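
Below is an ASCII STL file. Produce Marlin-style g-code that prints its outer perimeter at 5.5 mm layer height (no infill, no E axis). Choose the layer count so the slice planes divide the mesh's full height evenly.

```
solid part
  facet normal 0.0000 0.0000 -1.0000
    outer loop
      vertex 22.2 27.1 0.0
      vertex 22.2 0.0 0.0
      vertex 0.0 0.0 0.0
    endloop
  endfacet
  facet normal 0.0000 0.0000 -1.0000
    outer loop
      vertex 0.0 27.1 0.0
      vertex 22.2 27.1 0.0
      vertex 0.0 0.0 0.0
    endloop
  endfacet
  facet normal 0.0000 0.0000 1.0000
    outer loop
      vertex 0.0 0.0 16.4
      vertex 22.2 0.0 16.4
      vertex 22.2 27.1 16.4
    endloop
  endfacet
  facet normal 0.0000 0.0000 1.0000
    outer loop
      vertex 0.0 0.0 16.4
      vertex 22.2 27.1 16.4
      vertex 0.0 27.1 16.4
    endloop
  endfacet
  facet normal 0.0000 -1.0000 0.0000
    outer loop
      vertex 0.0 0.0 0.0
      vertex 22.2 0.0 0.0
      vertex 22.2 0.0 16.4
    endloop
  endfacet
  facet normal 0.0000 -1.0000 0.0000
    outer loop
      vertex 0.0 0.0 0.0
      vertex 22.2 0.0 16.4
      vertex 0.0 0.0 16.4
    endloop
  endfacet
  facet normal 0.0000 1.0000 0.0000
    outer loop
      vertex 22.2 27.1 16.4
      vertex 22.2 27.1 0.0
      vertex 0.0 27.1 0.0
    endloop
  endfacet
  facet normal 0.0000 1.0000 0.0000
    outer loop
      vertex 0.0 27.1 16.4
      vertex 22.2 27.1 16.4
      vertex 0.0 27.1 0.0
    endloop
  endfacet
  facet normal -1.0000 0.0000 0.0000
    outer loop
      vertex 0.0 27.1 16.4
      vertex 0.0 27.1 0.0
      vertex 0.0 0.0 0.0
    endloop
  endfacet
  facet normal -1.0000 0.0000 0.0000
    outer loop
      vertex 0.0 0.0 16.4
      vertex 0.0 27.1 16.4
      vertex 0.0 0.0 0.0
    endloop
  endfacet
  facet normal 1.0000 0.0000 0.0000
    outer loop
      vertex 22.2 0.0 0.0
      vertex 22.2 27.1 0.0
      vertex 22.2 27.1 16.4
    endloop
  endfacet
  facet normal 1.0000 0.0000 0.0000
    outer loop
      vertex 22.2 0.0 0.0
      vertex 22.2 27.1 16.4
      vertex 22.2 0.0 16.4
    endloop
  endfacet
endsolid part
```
; perimeter-only toolpath
G21 ; units = mm
G90 ; absolute positioning
G28 ; home
; layer 1
G0 Z5.5
G0 X0.0 Y0.0
G1 X22.2 Y0.0
G1 X22.2 Y27.1
G1 X0.0 Y27.1
G1 X0.0 Y0.0
; layer 2
G0 Z10.9
G0 X0.0 Y0.0
G1 X22.2 Y0.0
G1 X22.2 Y27.1
G1 X0.0 Y27.1
G1 X0.0 Y0.0
; layer 3
G0 Z16.4
G0 X0.0 Y0.0
G1 X22.2 Y0.0
G1 X22.2 Y27.1
G1 X0.0 Y27.1
G1 X0.0 Y0.0
M2 ; end

The solid is a rectangular box, roughly 22.2 × 27.1 mm footprint and 16.4 mm tall. Slicing at Δz = 5.5 mm — 3 equal slices spanning the solid's height, so layer i sits at z = i·h/3 — gives 3 non-empty perimeters. Each is a 4-segment closed polygon; G0 lifts to the layer z and rapids to the start vertex, then G1 traces the edges.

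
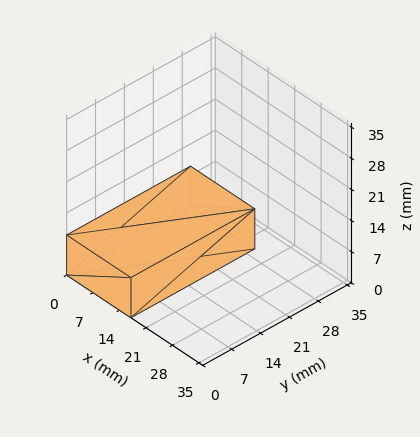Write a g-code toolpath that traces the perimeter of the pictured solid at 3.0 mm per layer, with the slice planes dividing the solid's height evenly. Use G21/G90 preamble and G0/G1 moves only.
Reading the render: the shape is a rectangular box, roughly 17 × 30 mm footprint and 9 mm tall (dimensions read to the nearest mm from the axis ticks). For the g-code, the solid's height is divided into equal slices at the stated Δz and each level perimeter traced with G1 moves after a G0 lift.

; perimeter-only toolpath
G21 ; units = mm
G90 ; absolute positioning
G28 ; home
; layer 1
G0 Z3.0
G0 X0.0 Y0.0
G1 X17.0 Y0.0
G1 X17.0 Y30.0
G1 X0.0 Y30.0
G1 X0.0 Y0.0
; layer 2
G0 Z6.0
G0 X0.0 Y0.0
G1 X17.0 Y0.0
G1 X17.0 Y30.0
G1 X0.0 Y30.0
G1 X0.0 Y0.0
; layer 3
G0 Z9.0
G0 X0.0 Y0.0
G1 X17.0 Y0.0
G1 X17.0 Y30.0
G1 X0.0 Y30.0
G1 X0.0 Y0.0
M2 ; end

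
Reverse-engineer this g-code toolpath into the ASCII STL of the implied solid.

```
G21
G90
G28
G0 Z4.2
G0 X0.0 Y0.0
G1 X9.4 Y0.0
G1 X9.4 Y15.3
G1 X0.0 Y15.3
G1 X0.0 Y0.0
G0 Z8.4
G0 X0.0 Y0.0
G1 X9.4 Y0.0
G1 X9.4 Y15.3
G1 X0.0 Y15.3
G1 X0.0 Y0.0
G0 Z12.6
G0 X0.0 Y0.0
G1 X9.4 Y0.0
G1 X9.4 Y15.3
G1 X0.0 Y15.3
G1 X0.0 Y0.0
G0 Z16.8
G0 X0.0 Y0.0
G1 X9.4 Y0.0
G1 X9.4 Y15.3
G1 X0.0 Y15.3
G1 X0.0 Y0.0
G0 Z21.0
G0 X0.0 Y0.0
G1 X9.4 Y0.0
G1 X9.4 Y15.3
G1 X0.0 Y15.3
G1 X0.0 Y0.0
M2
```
solid part
  facet normal 0.0000 0.0000 -1.0000
    outer loop
      vertex 9.4 15.3 0.0
      vertex 9.4 0.0 0.0
      vertex 0.0 0.0 0.0
    endloop
  endfacet
  facet normal 0.0000 0.0000 -1.0000
    outer loop
      vertex 0.0 15.3 0.0
      vertex 9.4 15.3 0.0
      vertex 0.0 0.0 0.0
    endloop
  endfacet
  facet normal 0.0000 0.0000 1.0000
    outer loop
      vertex 0.0 0.0 21.0
      vertex 9.4 0.0 21.0
      vertex 9.4 15.3 21.0
    endloop
  endfacet
  facet normal 0.0000 0.0000 1.0000
    outer loop
      vertex 0.0 0.0 21.0
      vertex 9.4 15.3 21.0
      vertex 0.0 15.3 21.0
    endloop
  endfacet
  facet normal 0.0000 -1.0000 0.0000
    outer loop
      vertex 0.0 0.0 0.0
      vertex 9.4 0.0 0.0
      vertex 9.4 0.0 21.0
    endloop
  endfacet
  facet normal 0.0000 -1.0000 0.0000
    outer loop
      vertex 0.0 0.0 0.0
      vertex 9.4 0.0 21.0
      vertex 0.0 0.0 21.0
    endloop
  endfacet
  facet normal 0.0000 1.0000 0.0000
    outer loop
      vertex 9.4 15.3 21.0
      vertex 9.4 15.3 0.0
      vertex 0.0 15.3 0.0
    endloop
  endfacet
  facet normal 0.0000 1.0000 0.0000
    outer loop
      vertex 0.0 15.3 21.0
      vertex 9.4 15.3 21.0
      vertex 0.0 15.3 0.0
    endloop
  endfacet
  facet normal -1.0000 0.0000 0.0000
    outer loop
      vertex 0.0 15.3 21.0
      vertex 0.0 15.3 0.0
      vertex 0.0 0.0 0.0
    endloop
  endfacet
  facet normal -1.0000 0.0000 0.0000
    outer loop
      vertex 0.0 0.0 21.0
      vertex 0.0 15.3 21.0
      vertex 0.0 0.0 0.0
    endloop
  endfacet
  facet normal 1.0000 0.0000 0.0000
    outer loop
      vertex 9.4 0.0 0.0
      vertex 9.4 15.3 0.0
      vertex 9.4 15.3 21.0
    endloop
  endfacet
  facet normal 1.0000 0.0000 0.0000
    outer loop
      vertex 9.4 0.0 0.0
      vertex 9.4 15.3 21.0
      vertex 9.4 0.0 21.0
    endloop
  endfacet
endsolid part

The G0 Z moves step by Δz≈4.2 mm. Every layer's G1 loop is the same polygon, so the solid is a straight extrusion of it from z=0 to z≈21. Closing with flat bottom and top caps and triangulating gives 12 facets — a rectangular box, roughly 9.4 × 15.3 mm footprint and 21 mm tall.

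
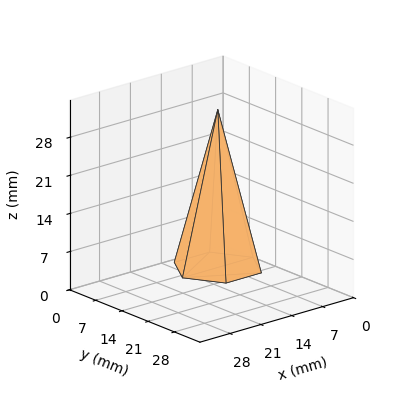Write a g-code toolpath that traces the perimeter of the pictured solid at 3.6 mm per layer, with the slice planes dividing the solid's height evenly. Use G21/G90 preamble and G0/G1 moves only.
Reading the render: the shape is a regular 6-sided pyramid, base circumscribed radius ≈ 8 mm, apex at z ≈ 29 mm (dimensions read to the nearest mm from the axis ticks). For the g-code, the solid's height is divided into equal slices at the stated Δz and each level perimeter traced with G1 moves after a G0 lift.

; perimeter-only toolpath
G21 ; units = mm
G90 ; absolute positioning
G28 ; home
; layer 1
G0 Z3.6
G0 X15.0 Y8.0
G1 X11.5 Y14.0
G1 X4.5 Y14.0
G1 X1.0 Y8.0
G1 X4.5 Y2.0
G1 X11.5 Y2.0
G1 X15.0 Y8.0
; layer 2
G0 Z7.2
G0 X14.0 Y8.0
G1 X11.0 Y13.2
G1 X5.0 Y13.2
G1 X2.0 Y8.0
G1 X5.0 Y2.8
G1 X11.0 Y2.8
G1 X14.0 Y8.0
; layer 3
G0 Z10.9
G0 X13.0 Y8.0
G1 X10.5 Y12.3
G1 X5.5 Y12.3
G1 X3.0 Y8.0
G1 X5.5 Y3.7
G1 X10.5 Y3.7
G1 X13.0 Y8.0
; layer 4
G0 Z14.5
G0 X12.0 Y8.0
G1 X10.0 Y11.4
G1 X6.0 Y11.4
G1 X4.0 Y8.0
G1 X6.0 Y4.5
G1 X10.0 Y4.5
G1 X12.0 Y8.0
; layer 5
G0 Z18.1
G0 X11.0 Y8.0
G1 X9.5 Y10.6
G1 X6.5 Y10.6
G1 X5.0 Y8.0
G1 X6.5 Y5.4
G1 X9.5 Y5.4
G1 X11.0 Y8.0
; layer 6
G0 Z21.8
G0 X10.0 Y8.0
G1 X9.0 Y9.7
G1 X7.0 Y9.7
G1 X6.0 Y8.0
G1 X7.0 Y6.3
G1 X9.0 Y6.3
G1 X10.0 Y8.0
; layer 7
G0 Z25.4
G0 X9.0 Y8.0
G1 X8.5 Y8.9
G1 X7.5 Y8.9
G1 X7.0 Y8.0
G1 X7.5 Y7.1
G1 X8.5 Y7.1
G1 X9.0 Y8.0
M2 ; end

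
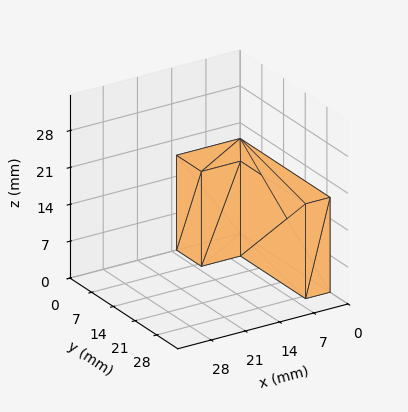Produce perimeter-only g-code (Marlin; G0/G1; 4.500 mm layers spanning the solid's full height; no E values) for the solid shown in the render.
Reading the render: the shape is an L-shaped prism: outer 13 × 29 mm, arm thicknesses ≈ 8 mm (horizontal) and 5 mm (vertical), extruded 18 mm in z (dimensions read to the nearest mm from the axis ticks). For the g-code, the solid's height is divided into equal slices at the stated Δz and each level perimeter traced with G1 moves after a G0 lift.

; perimeter-only toolpath
G21 ; units = mm
G90 ; absolute positioning
G28 ; home
; layer 1
G0 Z4.500
G0 X0.000 Y0.000
G1 X13.000 Y0.000
G1 X13.000 Y8.000
G1 X5.000 Y8.000
G1 X5.000 Y29.000
G1 X0.000 Y29.000
G1 X0.000 Y0.000
; layer 2
G0 Z9.000
G0 X0.000 Y0.000
G1 X13.000 Y0.000
G1 X13.000 Y8.000
G1 X5.000 Y8.000
G1 X5.000 Y29.000
G1 X0.000 Y29.000
G1 X0.000 Y0.000
; layer 3
G0 Z13.500
G0 X0.000 Y0.000
G1 X13.000 Y0.000
G1 X13.000 Y8.000
G1 X5.000 Y8.000
G1 X5.000 Y29.000
G1 X0.000 Y29.000
G1 X0.000 Y0.000
; layer 4
G0 Z18.000
G0 X0.000 Y0.000
G1 X13.000 Y0.000
G1 X13.000 Y8.000
G1 X5.000 Y8.000
G1 X5.000 Y29.000
G1 X0.000 Y29.000
G1 X0.000 Y0.000
M2 ; end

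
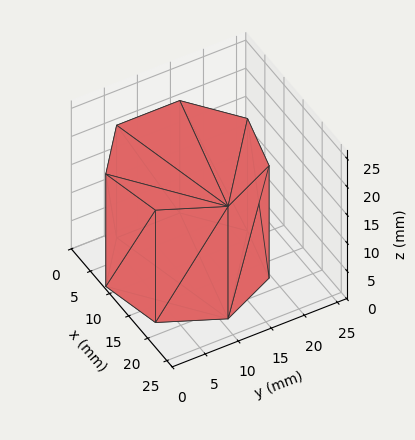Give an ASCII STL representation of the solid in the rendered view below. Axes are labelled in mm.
Reading the render: the shape is a regular 7-sided prism (a cylinder approximated with 7 flat sides), circumscribed radius ≈ 11 mm, height ≈ 20 mm (dimensions read to the nearest mm from the axis ticks). For the STL, each face is triangulated and given an outward normal.

solid part
  facet normal 0.0000 0.0000 -1.0000
    outer loop
      vertex 8.552 21.724 0.000
      vertex 17.858 19.600 0.000
      vertex 22.000 11.000 0.000
    endloop
  endfacet
  facet normal 0.0000 0.0000 -1.0000
    outer loop
      vertex 1.089 15.773 0.000
      vertex 8.552 21.724 0.000
      vertex 22.000 11.000 0.000
    endloop
  endfacet
  facet normal 0.0000 0.0000 -1.0000
    outer loop
      vertex 1.089 6.227 0.000
      vertex 1.089 15.773 0.000
      vertex 22.000 11.000 0.000
    endloop
  endfacet
  facet normal 0.0000 0.0000 -1.0000
    outer loop
      vertex 8.552 0.276 0.000
      vertex 1.089 6.227 0.000
      vertex 22.000 11.000 0.000
    endloop
  endfacet
  facet normal 0.0000 0.0000 -1.0000
    outer loop
      vertex 17.858 2.400 0.000
      vertex 8.552 0.276 0.000
      vertex 22.000 11.000 0.000
    endloop
  endfacet
  facet normal 0.0000 0.0000 1.0000
    outer loop
      vertex 22.000 11.000 20.000
      vertex 17.858 19.600 20.000
      vertex 8.552 21.724 20.000
    endloop
  endfacet
  facet normal 0.0000 0.0000 1.0000
    outer loop
      vertex 22.000 11.000 20.000
      vertex 8.552 21.724 20.000
      vertex 1.089 15.773 20.000
    endloop
  endfacet
  facet normal 0.0000 0.0000 1.0000
    outer loop
      vertex 22.000 11.000 20.000
      vertex 1.089 15.773 20.000
      vertex 1.089 6.227 20.000
    endloop
  endfacet
  facet normal 0.0000 0.0000 1.0000
    outer loop
      vertex 22.000 11.000 20.000
      vertex 1.089 6.227 20.000
      vertex 8.552 0.276 20.000
    endloop
  endfacet
  facet normal 0.0000 0.0000 1.0000
    outer loop
      vertex 22.000 11.000 20.000
      vertex 8.552 0.276 20.000
      vertex 17.858 2.400 20.000
    endloop
  endfacet
  facet normal 0.9010 0.4339 0.0000
    outer loop
      vertex 22.000 11.000 0.000
      vertex 17.858 19.600 0.000
      vertex 17.858 19.600 20.000
    endloop
  endfacet
  facet normal 0.9010 0.4339 0.0000
    outer loop
      vertex 22.000 11.000 0.000
      vertex 17.858 19.600 20.000
      vertex 22.000 11.000 20.000
    endloop
  endfacet
  facet normal 0.2225 0.9749 0.0000
    outer loop
      vertex 17.858 19.600 0.000
      vertex 8.552 21.724 0.000
      vertex 8.552 21.724 20.000
    endloop
  endfacet
  facet normal 0.2225 0.9749 0.0000
    outer loop
      vertex 17.858 19.600 0.000
      vertex 8.552 21.724 20.000
      vertex 17.858 19.600 20.000
    endloop
  endfacet
  facet normal -0.6235 0.7819 0.0000
    outer loop
      vertex 8.552 21.724 0.000
      vertex 1.089 15.773 0.000
      vertex 1.089 15.773 20.000
    endloop
  endfacet
  facet normal -0.6235 0.7819 0.0000
    outer loop
      vertex 8.552 21.724 0.000
      vertex 1.089 15.773 20.000
      vertex 8.552 21.724 20.000
    endloop
  endfacet
  facet normal -1.0000 0.0000 0.0000
    outer loop
      vertex 1.089 15.773 0.000
      vertex 1.089 6.227 0.000
      vertex 1.089 6.227 20.000
    endloop
  endfacet
  facet normal -1.0000 0.0000 0.0000
    outer loop
      vertex 1.089 15.773 0.000
      vertex 1.089 6.227 20.000
      vertex 1.089 15.773 20.000
    endloop
  endfacet
  facet normal -0.6235 -0.7819 0.0000
    outer loop
      vertex 1.089 6.227 0.000
      vertex 8.552 0.276 0.000
      vertex 8.552 0.276 20.000
    endloop
  endfacet
  facet normal -0.6235 -0.7819 0.0000
    outer loop
      vertex 1.089 6.227 0.000
      vertex 8.552 0.276 20.000
      vertex 1.089 6.227 20.000
    endloop
  endfacet
  facet normal 0.2225 -0.9749 0.0000
    outer loop
      vertex 8.552 0.276 0.000
      vertex 17.858 2.400 0.000
      vertex 17.858 2.400 20.000
    endloop
  endfacet
  facet normal 0.2225 -0.9749 0.0000
    outer loop
      vertex 8.552 0.276 0.000
      vertex 17.858 2.400 20.000
      vertex 8.552 0.276 20.000
    endloop
  endfacet
  facet normal 0.9010 -0.4339 0.0000
    outer loop
      vertex 17.858 2.400 0.000
      vertex 22.000 11.000 0.000
      vertex 22.000 11.000 20.000
    endloop
  endfacet
  facet normal 0.9010 -0.4339 0.0000
    outer loop
      vertex 17.858 2.400 0.000
      vertex 22.000 11.000 20.000
      vertex 17.858 2.400 20.000
    endloop
  endfacet
endsolid part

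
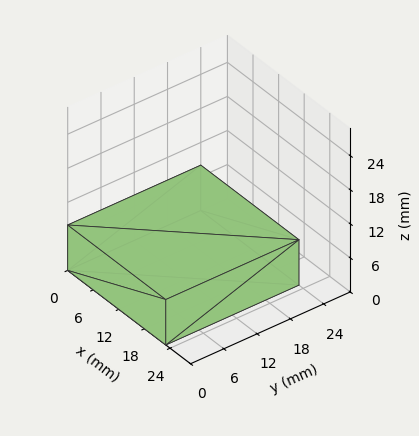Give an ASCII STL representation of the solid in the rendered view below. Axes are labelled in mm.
Reading the render: the shape is a rectangular box, roughly 23 × 24 mm footprint and 8 mm tall (dimensions read to the nearest mm from the axis ticks). For the STL, each face is triangulated and given an outward normal.

solid part
  facet normal 0.0000 0.0000 -1.0000
    outer loop
      vertex 23.00 24.00 0.00
      vertex 23.00 0.00 0.00
      vertex 0.00 0.00 0.00
    endloop
  endfacet
  facet normal 0.0000 0.0000 -1.0000
    outer loop
      vertex 0.00 24.00 0.00
      vertex 23.00 24.00 0.00
      vertex 0.00 0.00 0.00
    endloop
  endfacet
  facet normal 0.0000 0.0000 1.0000
    outer loop
      vertex 0.00 0.00 8.00
      vertex 23.00 0.00 8.00
      vertex 23.00 24.00 8.00
    endloop
  endfacet
  facet normal 0.0000 0.0000 1.0000
    outer loop
      vertex 0.00 0.00 8.00
      vertex 23.00 24.00 8.00
      vertex 0.00 24.00 8.00
    endloop
  endfacet
  facet normal 0.0000 -1.0000 0.0000
    outer loop
      vertex 0.00 0.00 0.00
      vertex 23.00 0.00 0.00
      vertex 23.00 0.00 8.00
    endloop
  endfacet
  facet normal 0.0000 -1.0000 0.0000
    outer loop
      vertex 0.00 0.00 0.00
      vertex 23.00 0.00 8.00
      vertex 0.00 0.00 8.00
    endloop
  endfacet
  facet normal 0.0000 1.0000 0.0000
    outer loop
      vertex 23.00 24.00 8.00
      vertex 23.00 24.00 0.00
      vertex 0.00 24.00 0.00
    endloop
  endfacet
  facet normal 0.0000 1.0000 0.0000
    outer loop
      vertex 0.00 24.00 8.00
      vertex 23.00 24.00 8.00
      vertex 0.00 24.00 0.00
    endloop
  endfacet
  facet normal -1.0000 0.0000 0.0000
    outer loop
      vertex 0.00 24.00 8.00
      vertex 0.00 24.00 0.00
      vertex 0.00 0.00 0.00
    endloop
  endfacet
  facet normal -1.0000 0.0000 0.0000
    outer loop
      vertex 0.00 0.00 8.00
      vertex 0.00 24.00 8.00
      vertex 0.00 0.00 0.00
    endloop
  endfacet
  facet normal 1.0000 0.0000 0.0000
    outer loop
      vertex 23.00 0.00 0.00
      vertex 23.00 24.00 0.00
      vertex 23.00 24.00 8.00
    endloop
  endfacet
  facet normal 1.0000 0.0000 0.0000
    outer loop
      vertex 23.00 0.00 0.00
      vertex 23.00 24.00 8.00
      vertex 23.00 0.00 8.00
    endloop
  endfacet
endsolid part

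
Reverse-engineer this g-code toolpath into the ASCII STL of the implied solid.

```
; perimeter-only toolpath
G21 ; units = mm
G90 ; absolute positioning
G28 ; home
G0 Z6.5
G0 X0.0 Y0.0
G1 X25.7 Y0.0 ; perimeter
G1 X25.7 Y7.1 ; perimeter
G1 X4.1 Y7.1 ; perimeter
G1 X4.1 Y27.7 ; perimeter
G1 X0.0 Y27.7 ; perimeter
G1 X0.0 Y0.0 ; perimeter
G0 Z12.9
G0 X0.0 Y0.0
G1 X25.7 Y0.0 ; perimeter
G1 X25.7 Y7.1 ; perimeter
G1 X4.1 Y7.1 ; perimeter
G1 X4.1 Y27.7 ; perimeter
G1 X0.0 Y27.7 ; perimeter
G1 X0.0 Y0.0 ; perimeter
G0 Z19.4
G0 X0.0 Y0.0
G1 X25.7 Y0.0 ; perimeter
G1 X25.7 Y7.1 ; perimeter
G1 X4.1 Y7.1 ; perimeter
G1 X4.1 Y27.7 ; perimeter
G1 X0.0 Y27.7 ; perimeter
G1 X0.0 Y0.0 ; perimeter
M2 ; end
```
solid part
  facet normal 0.0000 0.0000 -1.0000
    outer loop
      vertex 25.7 7.1 0.0
      vertex 25.7 0.0 0.0
      vertex 0.0 0.0 0.0
    endloop
  endfacet
  facet normal 0.0000 0.0000 -1.0000
    outer loop
      vertex 4.1 7.1 0.0
      vertex 25.7 7.1 0.0
      vertex 0.0 0.0 0.0
    endloop
  endfacet
  facet normal 0.0000 0.0000 -1.0000
    outer loop
      vertex 4.1 27.7 0.0
      vertex 4.1 7.1 0.0
      vertex 0.0 0.0 0.0
    endloop
  endfacet
  facet normal 0.0000 0.0000 -1.0000
    outer loop
      vertex 0.0 27.7 0.0
      vertex 4.1 27.7 0.0
      vertex 0.0 0.0 0.0
    endloop
  endfacet
  facet normal 0.0000 0.0000 1.0000
    outer loop
      vertex 0.0 0.0 19.4
      vertex 25.7 0.0 19.4
      vertex 25.7 7.1 19.4
    endloop
  endfacet
  facet normal 0.0000 0.0000 1.0000
    outer loop
      vertex 0.0 0.0 19.4
      vertex 25.7 7.1 19.4
      vertex 4.1 7.1 19.4
    endloop
  endfacet
  facet normal 0.0000 0.0000 1.0000
    outer loop
      vertex 0.0 0.0 19.4
      vertex 4.1 7.1 19.4
      vertex 4.1 27.7 19.4
    endloop
  endfacet
  facet normal 0.0000 0.0000 1.0000
    outer loop
      vertex 0.0 0.0 19.4
      vertex 4.1 27.7 19.4
      vertex 0.0 27.7 19.4
    endloop
  endfacet
  facet normal 0.0000 -1.0000 0.0000
    outer loop
      vertex 0.0 0.0 0.0
      vertex 25.7 0.0 0.0
      vertex 25.7 0.0 19.4
    endloop
  endfacet
  facet normal 0.0000 -1.0000 0.0000
    outer loop
      vertex 0.0 0.0 0.0
      vertex 25.7 0.0 19.4
      vertex 0.0 0.0 19.4
    endloop
  endfacet
  facet normal 1.0000 0.0000 0.0000
    outer loop
      vertex 25.7 0.0 0.0
      vertex 25.7 7.1 0.0
      vertex 25.7 7.1 19.4
    endloop
  endfacet
  facet normal 1.0000 0.0000 0.0000
    outer loop
      vertex 25.7 0.0 0.0
      vertex 25.7 7.1 19.4
      vertex 25.7 0.0 19.4
    endloop
  endfacet
  facet normal 0.0000 1.0000 0.0000
    outer loop
      vertex 25.7 7.1 0.0
      vertex 4.1 7.1 0.0
      vertex 4.1 7.1 19.4
    endloop
  endfacet
  facet normal 0.0000 1.0000 0.0000
    outer loop
      vertex 25.7 7.1 0.0
      vertex 4.1 7.1 19.4
      vertex 25.7 7.1 19.4
    endloop
  endfacet
  facet normal 1.0000 0.0000 0.0000
    outer loop
      vertex 4.1 7.1 0.0
      vertex 4.1 27.7 0.0
      vertex 4.1 27.7 19.4
    endloop
  endfacet
  facet normal 1.0000 0.0000 0.0000
    outer loop
      vertex 4.1 7.1 0.0
      vertex 4.1 27.7 19.4
      vertex 4.1 7.1 19.4
    endloop
  endfacet
  facet normal 0.0000 1.0000 0.0000
    outer loop
      vertex 4.1 27.7 0.0
      vertex 0.0 27.7 0.0
      vertex 0.0 27.7 19.4
    endloop
  endfacet
  facet normal 0.0000 1.0000 0.0000
    outer loop
      vertex 4.1 27.7 0.0
      vertex 0.0 27.7 19.4
      vertex 4.1 27.7 19.4
    endloop
  endfacet
  facet normal -1.0000 0.0000 0.0000
    outer loop
      vertex 0.0 27.7 0.0
      vertex 0.0 0.0 0.0
      vertex 0.0 0.0 19.4
    endloop
  endfacet
  facet normal -1.0000 0.0000 0.0000
    outer loop
      vertex 0.0 27.7 0.0
      vertex 0.0 0.0 19.4
      vertex 0.0 27.7 19.4
    endloop
  endfacet
endsolid part

The G0 Z moves step by Δz≈6.5 mm. Every layer's G1 loop is the same polygon, so the solid is a straight extrusion of it from z=0 to z≈19.4. Closing with flat bottom and top caps and triangulating gives 20 facets — an L-shaped prism: outer 25.7 × 27.7 mm, arm thicknesses ≈ 7.1 mm (horizontal) and 4.1 mm (vertical), extruded 19.4 mm in z.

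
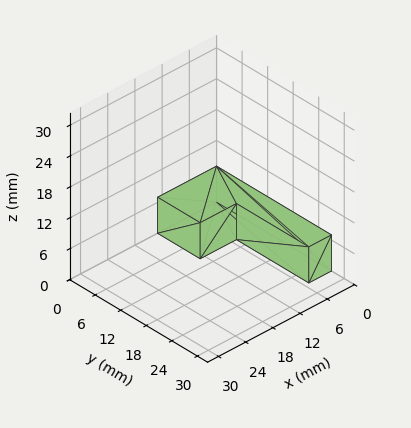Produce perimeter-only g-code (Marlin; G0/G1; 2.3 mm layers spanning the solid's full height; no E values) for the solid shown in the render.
Reading the render: the shape is an L-shaped prism: outer 13 × 27 mm, arm thicknesses ≈ 10 mm (horizontal) and 5 mm (vertical), extruded 7 mm in z (dimensions read to the nearest mm from the axis ticks). For the g-code, the solid's height is divided into equal slices at the stated Δz and each level perimeter traced with G1 moves after a G0 lift.

; perimeter-only toolpath
G21 ; units = mm
G90 ; absolute positioning
G28 ; home
; layer 1
G0 Z2.3
G0 X0.0 Y0.0
G1 X13.0 Y0.0
G1 X13.0 Y10.0
G1 X5.0 Y10.0
G1 X5.0 Y27.0
G1 X0.0 Y27.0
G1 X0.0 Y0.0
; layer 2
G0 Z4.7
G0 X0.0 Y0.0
G1 X13.0 Y0.0
G1 X13.0 Y10.0
G1 X5.0 Y10.0
G1 X5.0 Y27.0
G1 X0.0 Y27.0
G1 X0.0 Y0.0
; layer 3
G0 Z7.0
G0 X0.0 Y0.0
G1 X13.0 Y0.0
G1 X13.0 Y10.0
G1 X5.0 Y10.0
G1 X5.0 Y27.0
G1 X0.0 Y27.0
G1 X0.0 Y0.0
M2 ; end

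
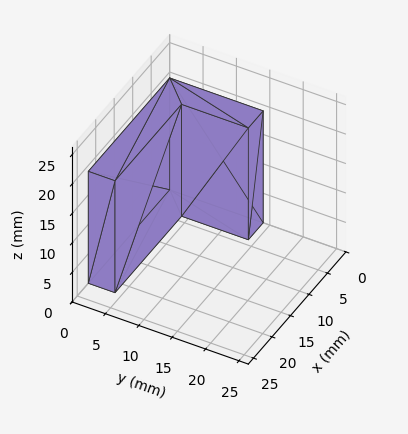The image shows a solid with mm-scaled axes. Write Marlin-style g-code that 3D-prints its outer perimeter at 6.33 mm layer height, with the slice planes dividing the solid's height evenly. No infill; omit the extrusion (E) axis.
Reading the render: the shape is an L-shaped prism: outer 22 × 14 mm, arm thicknesses ≈ 4 mm (horizontal) and 4 mm (vertical), extruded 19 mm in z (dimensions read to the nearest mm from the axis ticks). For the g-code, the solid's height is divided into equal slices at the stated Δz and each level perimeter traced with G1 moves after a G0 lift.

; perimeter-only toolpath
G21 ; units = mm
G90 ; absolute positioning
G28 ; home
; layer 1
G0 Z6.33
G0 X0.00 Y0.00
G1 X22.00 Y0.00
G1 X22.00 Y4.00
G1 X4.00 Y4.00
G1 X4.00 Y14.00
G1 X0.00 Y14.00
G1 X0.00 Y0.00
; layer 2
G0 Z12.67
G0 X0.00 Y0.00
G1 X22.00 Y0.00
G1 X22.00 Y4.00
G1 X4.00 Y4.00
G1 X4.00 Y14.00
G1 X0.00 Y14.00
G1 X0.00 Y0.00
; layer 3
G0 Z19.00
G0 X0.00 Y0.00
G1 X22.00 Y0.00
G1 X22.00 Y4.00
G1 X4.00 Y4.00
G1 X4.00 Y14.00
G1 X0.00 Y14.00
G1 X0.00 Y0.00
M2 ; end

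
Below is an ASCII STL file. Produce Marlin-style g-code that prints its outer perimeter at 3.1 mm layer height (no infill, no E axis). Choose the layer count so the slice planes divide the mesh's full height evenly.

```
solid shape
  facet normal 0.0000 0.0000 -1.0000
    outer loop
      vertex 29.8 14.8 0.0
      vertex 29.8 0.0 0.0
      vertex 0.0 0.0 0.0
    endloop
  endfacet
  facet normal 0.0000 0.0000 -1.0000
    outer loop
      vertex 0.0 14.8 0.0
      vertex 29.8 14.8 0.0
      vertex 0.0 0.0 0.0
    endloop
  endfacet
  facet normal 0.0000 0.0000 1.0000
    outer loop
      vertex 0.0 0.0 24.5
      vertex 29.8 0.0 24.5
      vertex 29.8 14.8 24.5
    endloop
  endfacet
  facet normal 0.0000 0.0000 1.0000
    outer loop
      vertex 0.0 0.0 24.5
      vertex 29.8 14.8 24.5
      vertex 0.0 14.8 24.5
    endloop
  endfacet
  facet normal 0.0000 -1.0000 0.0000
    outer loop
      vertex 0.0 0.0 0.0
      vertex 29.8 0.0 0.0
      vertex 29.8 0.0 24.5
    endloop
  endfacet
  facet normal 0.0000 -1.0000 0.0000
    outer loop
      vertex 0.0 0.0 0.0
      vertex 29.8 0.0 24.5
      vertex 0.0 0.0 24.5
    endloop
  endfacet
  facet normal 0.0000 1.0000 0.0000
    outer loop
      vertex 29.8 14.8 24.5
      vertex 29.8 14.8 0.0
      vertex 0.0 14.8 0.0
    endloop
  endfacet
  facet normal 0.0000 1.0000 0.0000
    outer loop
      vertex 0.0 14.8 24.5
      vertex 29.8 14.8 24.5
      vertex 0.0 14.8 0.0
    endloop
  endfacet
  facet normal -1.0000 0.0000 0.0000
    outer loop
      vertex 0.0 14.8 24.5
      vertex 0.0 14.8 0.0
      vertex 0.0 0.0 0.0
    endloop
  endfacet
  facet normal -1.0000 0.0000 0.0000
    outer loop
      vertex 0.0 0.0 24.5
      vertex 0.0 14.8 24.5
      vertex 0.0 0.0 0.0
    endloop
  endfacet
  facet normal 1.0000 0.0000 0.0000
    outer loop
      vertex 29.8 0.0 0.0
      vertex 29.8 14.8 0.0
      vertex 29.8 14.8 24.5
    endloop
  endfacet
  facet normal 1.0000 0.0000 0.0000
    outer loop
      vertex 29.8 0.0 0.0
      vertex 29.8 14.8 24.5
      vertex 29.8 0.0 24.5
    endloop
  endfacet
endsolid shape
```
; perimeter-only toolpath
G21 ; units = mm
G90 ; absolute positioning
G28 ; home
; layer 1
G0 Z3.1
G0 X0.0 Y0.0
G1 X29.8 Y0.0
G1 X29.8 Y14.8
G1 X0.0 Y14.8
G1 X0.0 Y0.0
; layer 2
G0 Z6.1
G0 X0.0 Y0.0
G1 X29.8 Y0.0
G1 X29.8 Y14.8
G1 X0.0 Y14.8
G1 X0.0 Y0.0
; layer 3
G0 Z9.2
G0 X0.0 Y0.0
G1 X29.8 Y0.0
G1 X29.8 Y14.8
G1 X0.0 Y14.8
G1 X0.0 Y0.0
; layer 4
G0 Z12.2
G0 X0.0 Y0.0
G1 X29.8 Y0.0
G1 X29.8 Y14.8
G1 X0.0 Y14.8
G1 X0.0 Y0.0
; layer 5
G0 Z15.3
G0 X0.0 Y0.0
G1 X29.8 Y0.0
G1 X29.8 Y14.8
G1 X0.0 Y14.8
G1 X0.0 Y0.0
; layer 6
G0 Z18.4
G0 X0.0 Y0.0
G1 X29.8 Y0.0
G1 X29.8 Y14.8
G1 X0.0 Y14.8
G1 X0.0 Y0.0
; layer 7
G0 Z21.4
G0 X0.0 Y0.0
G1 X29.8 Y0.0
G1 X29.8 Y14.8
G1 X0.0 Y14.8
G1 X0.0 Y0.0
; layer 8
G0 Z24.5
G0 X0.0 Y0.0
G1 X29.8 Y0.0
G1 X29.8 Y14.8
G1 X0.0 Y14.8
G1 X0.0 Y0.0
M2 ; end

The solid is a rectangular box, roughly 29.8 × 14.8 mm footprint and 24.5 mm tall. Slicing at Δz = 3.1 mm — 8 equal slices spanning the solid's height, so layer i sits at z = i·h/8 — gives 8 non-empty perimeters. Each is a 4-segment closed polygon; G0 lifts to the layer z and rapids to the start vertex, then G1 traces the edges.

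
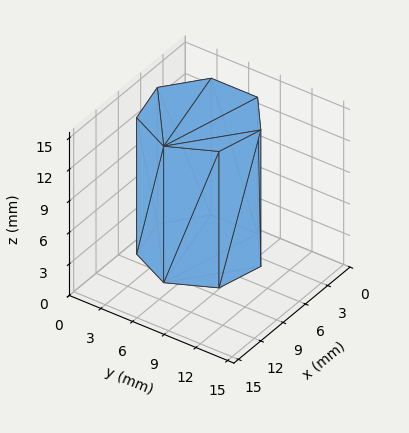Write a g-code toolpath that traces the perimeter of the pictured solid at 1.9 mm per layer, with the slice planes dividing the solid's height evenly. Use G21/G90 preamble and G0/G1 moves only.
Reading the render: the shape is a regular 7-sided prism (a cylinder approximated with 7 flat sides), circumscribed radius ≈ 5 mm, height ≈ 13 mm (dimensions read to the nearest mm from the axis ticks). For the g-code, the solid's height is divided into equal slices at the stated Δz and each level perimeter traced with G1 moves after a G0 lift.

; perimeter-only toolpath
G21 ; units = mm
G90 ; absolute positioning
G28 ; home
; layer 1
G0 Z1.9
G0 X10.0 Y5.0
G1 X8.1 Y8.9
G1 X3.9 Y9.9
G1 X0.5 Y7.2
G1 X0.5 Y2.8
G1 X3.9 Y0.1
G1 X8.1 Y1.1
G1 X10.0 Y5.0
; layer 2
G0 Z3.7
G0 X10.0 Y5.0
G1 X8.1 Y8.9
G1 X3.9 Y9.9
G1 X0.5 Y7.2
G1 X0.5 Y2.8
G1 X3.9 Y0.1
G1 X8.1 Y1.1
G1 X10.0 Y5.0
; layer 3
G0 Z5.6
G0 X10.0 Y5.0
G1 X8.1 Y8.9
G1 X3.9 Y9.9
G1 X0.5 Y7.2
G1 X0.5 Y2.8
G1 X3.9 Y0.1
G1 X8.1 Y1.1
G1 X10.0 Y5.0
; layer 4
G0 Z7.4
G0 X10.0 Y5.0
G1 X8.1 Y8.9
G1 X3.9 Y9.9
G1 X0.5 Y7.2
G1 X0.5 Y2.8
G1 X3.9 Y0.1
G1 X8.1 Y1.1
G1 X10.0 Y5.0
; layer 5
G0 Z9.3
G0 X10.0 Y5.0
G1 X8.1 Y8.9
G1 X3.9 Y9.9
G1 X0.5 Y7.2
G1 X0.5 Y2.8
G1 X3.9 Y0.1
G1 X8.1 Y1.1
G1 X10.0 Y5.0
; layer 6
G0 Z11.1
G0 X10.0 Y5.0
G1 X8.1 Y8.9
G1 X3.9 Y9.9
G1 X0.5 Y7.2
G1 X0.5 Y2.8
G1 X3.9 Y0.1
G1 X8.1 Y1.1
G1 X10.0 Y5.0
; layer 7
G0 Z13.0
G0 X10.0 Y5.0
G1 X8.1 Y8.9
G1 X3.9 Y9.9
G1 X0.5 Y7.2
G1 X0.5 Y2.8
G1 X3.9 Y0.1
G1 X8.1 Y1.1
G1 X10.0 Y5.0
M2 ; end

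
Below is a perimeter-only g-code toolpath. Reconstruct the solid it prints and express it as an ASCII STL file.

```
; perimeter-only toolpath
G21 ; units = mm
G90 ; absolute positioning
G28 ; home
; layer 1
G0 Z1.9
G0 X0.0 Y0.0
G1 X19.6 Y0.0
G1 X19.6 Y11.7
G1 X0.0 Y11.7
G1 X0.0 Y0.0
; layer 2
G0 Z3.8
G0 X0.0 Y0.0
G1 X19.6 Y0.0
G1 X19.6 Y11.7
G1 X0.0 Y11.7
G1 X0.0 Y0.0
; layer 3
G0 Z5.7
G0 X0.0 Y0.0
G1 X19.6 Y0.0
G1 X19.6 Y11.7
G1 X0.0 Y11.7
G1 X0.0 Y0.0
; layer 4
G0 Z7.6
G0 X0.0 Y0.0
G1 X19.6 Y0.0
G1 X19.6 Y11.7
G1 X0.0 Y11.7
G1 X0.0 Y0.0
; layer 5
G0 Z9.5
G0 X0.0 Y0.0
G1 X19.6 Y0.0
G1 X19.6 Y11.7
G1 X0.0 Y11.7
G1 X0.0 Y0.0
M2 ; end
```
solid part
  facet normal 0.0000 0.0000 -1.0000
    outer loop
      vertex 19.6 11.7 0.0
      vertex 19.6 0.0 0.0
      vertex 0.0 0.0 0.0
    endloop
  endfacet
  facet normal 0.0000 0.0000 -1.0000
    outer loop
      vertex 0.0 11.7 0.0
      vertex 19.6 11.7 0.0
      vertex 0.0 0.0 0.0
    endloop
  endfacet
  facet normal 0.0000 0.0000 1.0000
    outer loop
      vertex 0.0 0.0 9.5
      vertex 19.6 0.0 9.5
      vertex 19.6 11.7 9.5
    endloop
  endfacet
  facet normal 0.0000 0.0000 1.0000
    outer loop
      vertex 0.0 0.0 9.5
      vertex 19.6 11.7 9.5
      vertex 0.0 11.7 9.5
    endloop
  endfacet
  facet normal 0.0000 -1.0000 0.0000
    outer loop
      vertex 0.0 0.0 0.0
      vertex 19.6 0.0 0.0
      vertex 19.6 0.0 9.5
    endloop
  endfacet
  facet normal 0.0000 -1.0000 0.0000
    outer loop
      vertex 0.0 0.0 0.0
      vertex 19.6 0.0 9.5
      vertex 0.0 0.0 9.5
    endloop
  endfacet
  facet normal 0.0000 1.0000 0.0000
    outer loop
      vertex 19.6 11.7 9.5
      vertex 19.6 11.7 0.0
      vertex 0.0 11.7 0.0
    endloop
  endfacet
  facet normal 0.0000 1.0000 0.0000
    outer loop
      vertex 0.0 11.7 9.5
      vertex 19.6 11.7 9.5
      vertex 0.0 11.7 0.0
    endloop
  endfacet
  facet normal -1.0000 0.0000 0.0000
    outer loop
      vertex 0.0 11.7 9.5
      vertex 0.0 11.7 0.0
      vertex 0.0 0.0 0.0
    endloop
  endfacet
  facet normal -1.0000 0.0000 0.0000
    outer loop
      vertex 0.0 0.0 9.5
      vertex 0.0 11.7 9.5
      vertex 0.0 0.0 0.0
    endloop
  endfacet
  facet normal 1.0000 0.0000 0.0000
    outer loop
      vertex 19.6 0.0 0.0
      vertex 19.6 11.7 0.0
      vertex 19.6 11.7 9.5
    endloop
  endfacet
  facet normal 1.0000 0.0000 0.0000
    outer loop
      vertex 19.6 0.0 0.0
      vertex 19.6 11.7 9.5
      vertex 19.6 0.0 9.5
    endloop
  endfacet
endsolid part

The G0 Z moves step by Δz≈1.9 mm. Every layer's G1 loop is the same polygon, so the solid is a straight extrusion of it from z=0 to z≈9.5. Closing with flat bottom and top caps and triangulating gives 12 facets — a rectangular box, roughly 19.6 × 11.7 mm footprint and 9.5 mm tall.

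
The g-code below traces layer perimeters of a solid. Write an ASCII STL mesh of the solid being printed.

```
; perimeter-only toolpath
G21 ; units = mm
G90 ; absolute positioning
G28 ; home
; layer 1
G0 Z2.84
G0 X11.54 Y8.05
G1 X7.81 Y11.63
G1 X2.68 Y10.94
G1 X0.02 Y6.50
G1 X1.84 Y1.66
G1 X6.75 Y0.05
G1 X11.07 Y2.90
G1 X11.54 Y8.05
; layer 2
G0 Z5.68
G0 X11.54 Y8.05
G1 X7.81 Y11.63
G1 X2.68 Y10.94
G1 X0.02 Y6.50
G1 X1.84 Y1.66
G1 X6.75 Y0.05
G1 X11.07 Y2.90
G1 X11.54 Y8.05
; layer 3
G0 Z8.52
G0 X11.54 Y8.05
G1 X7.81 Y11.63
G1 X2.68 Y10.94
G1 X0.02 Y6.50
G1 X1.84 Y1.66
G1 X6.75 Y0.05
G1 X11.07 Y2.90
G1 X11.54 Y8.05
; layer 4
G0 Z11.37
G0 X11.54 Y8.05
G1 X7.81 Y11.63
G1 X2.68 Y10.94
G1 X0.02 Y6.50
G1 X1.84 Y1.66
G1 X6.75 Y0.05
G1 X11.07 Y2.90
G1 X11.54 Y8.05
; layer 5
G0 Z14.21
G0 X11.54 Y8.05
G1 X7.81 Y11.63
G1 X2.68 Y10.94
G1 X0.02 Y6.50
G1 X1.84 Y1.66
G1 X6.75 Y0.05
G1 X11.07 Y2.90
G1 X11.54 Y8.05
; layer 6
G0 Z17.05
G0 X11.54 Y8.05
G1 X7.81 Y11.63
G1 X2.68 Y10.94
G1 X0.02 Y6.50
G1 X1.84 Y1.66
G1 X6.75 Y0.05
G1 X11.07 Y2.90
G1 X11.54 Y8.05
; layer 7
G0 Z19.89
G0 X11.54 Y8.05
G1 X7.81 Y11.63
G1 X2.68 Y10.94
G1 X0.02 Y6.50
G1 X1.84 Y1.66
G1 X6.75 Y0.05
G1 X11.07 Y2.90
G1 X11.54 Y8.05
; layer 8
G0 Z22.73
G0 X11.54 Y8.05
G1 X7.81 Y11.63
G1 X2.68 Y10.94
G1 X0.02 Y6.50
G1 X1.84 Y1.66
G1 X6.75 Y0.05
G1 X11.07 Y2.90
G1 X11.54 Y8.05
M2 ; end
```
solid part
  facet normal 0.0000 0.0000 -1.0000
    outer loop
      vertex 2.68 10.94 0.00
      vertex 7.81 11.63 0.00
      vertex 11.54 8.05 0.00
    endloop
  endfacet
  facet normal 0.0000 0.0000 -1.0000
    outer loop
      vertex 0.02 6.50 0.00
      vertex 2.68 10.94 0.00
      vertex 11.54 8.05 0.00
    endloop
  endfacet
  facet normal 0.0000 0.0000 -1.0000
    outer loop
      vertex 1.84 1.66 0.00
      vertex 0.02 6.50 0.00
      vertex 11.54 8.05 0.00
    endloop
  endfacet
  facet normal 0.0000 0.0000 -1.0000
    outer loop
      vertex 6.75 0.05 0.00
      vertex 1.84 1.66 0.00
      vertex 11.54 8.05 0.00
    endloop
  endfacet
  facet normal 0.0000 0.0000 -1.0000
    outer loop
      vertex 11.07 2.90 0.00
      vertex 6.75 0.05 0.00
      vertex 11.54 8.05 0.00
    endloop
  endfacet
  facet normal 0.0000 0.0000 1.0000
    outer loop
      vertex 11.54 8.05 22.73
      vertex 7.81 11.63 22.73
      vertex 2.68 10.94 22.73
    endloop
  endfacet
  facet normal 0.0000 0.0000 1.0000
    outer loop
      vertex 11.54 8.05 22.73
      vertex 2.68 10.94 22.73
      vertex 0.02 6.50 22.73
    endloop
  endfacet
  facet normal 0.0000 0.0000 1.0000
    outer loop
      vertex 11.54 8.05 22.73
      vertex 0.02 6.50 22.73
      vertex 1.84 1.66 22.73
    endloop
  endfacet
  facet normal 0.0000 0.0000 1.0000
    outer loop
      vertex 11.54 8.05 22.73
      vertex 1.84 1.66 22.73
      vertex 6.75 0.05 22.73
    endloop
  endfacet
  facet normal 0.0000 0.0000 1.0000
    outer loop
      vertex 11.54 8.05 22.73
      vertex 6.75 0.05 22.73
      vertex 11.07 2.90 22.73
    endloop
  endfacet
  facet normal 0.6925 0.7215 0.0000
    outer loop
      vertex 11.54 8.05 0.00
      vertex 7.81 11.63 0.00
      vertex 7.81 11.63 22.73
    endloop
  endfacet
  facet normal 0.6925 0.7215 0.0000
    outer loop
      vertex 11.54 8.05 0.00
      vertex 7.81 11.63 22.73
      vertex 11.54 8.05 22.73
    endloop
  endfacet
  facet normal -0.1333 0.9911 0.0000
    outer loop
      vertex 7.81 11.63 0.00
      vertex 2.68 10.94 0.00
      vertex 2.68 10.94 22.73
    endloop
  endfacet
  facet normal -0.1333 0.9911 0.0000
    outer loop
      vertex 7.81 11.63 0.00
      vertex 2.68 10.94 22.73
      vertex 7.81 11.63 22.73
    endloop
  endfacet
  facet normal -0.8578 0.5139 0.0000
    outer loop
      vertex 2.68 10.94 0.00
      vertex 0.02 6.50 0.00
      vertex 0.02 6.50 22.73
    endloop
  endfacet
  facet normal -0.8578 0.5139 0.0000
    outer loop
      vertex 2.68 10.94 0.00
      vertex 0.02 6.50 22.73
      vertex 2.68 10.94 22.73
    endloop
  endfacet
  facet normal -0.9360 -0.3520 0.0000
    outer loop
      vertex 0.02 6.50 0.00
      vertex 1.84 1.66 0.00
      vertex 1.84 1.66 22.73
    endloop
  endfacet
  facet normal -0.9360 -0.3520 0.0000
    outer loop
      vertex 0.02 6.50 0.00
      vertex 1.84 1.66 22.73
      vertex 0.02 6.50 22.73
    endloop
  endfacet
  facet normal -0.3116 -0.9502 0.0000
    outer loop
      vertex 1.84 1.66 0.00
      vertex 6.75 0.05 0.00
      vertex 6.75 0.05 22.73
    endloop
  endfacet
  facet normal -0.3116 -0.9502 0.0000
    outer loop
      vertex 1.84 1.66 0.00
      vertex 6.75 0.05 22.73
      vertex 1.84 1.66 22.73
    endloop
  endfacet
  facet normal 0.5507 -0.8347 0.0000
    outer loop
      vertex 6.75 0.05 0.00
      vertex 11.07 2.90 0.00
      vertex 11.07 2.90 22.73
    endloop
  endfacet
  facet normal 0.5507 -0.8347 0.0000
    outer loop
      vertex 6.75 0.05 0.00
      vertex 11.07 2.90 22.73
      vertex 6.75 0.05 22.73
    endloop
  endfacet
  facet normal 0.9959 -0.0909 0.0000
    outer loop
      vertex 11.07 2.90 0.00
      vertex 11.54 8.05 0.00
      vertex 11.54 8.05 22.73
    endloop
  endfacet
  facet normal 0.9959 -0.0909 0.0000
    outer loop
      vertex 11.07 2.90 0.00
      vertex 11.54 8.05 22.73
      vertex 11.07 2.90 22.73
    endloop
  endfacet
endsolid part

The G0 Z moves step by Δz≈2.84 mm. Every layer's G1 loop is the same polygon, so the solid is a straight extrusion of it from z=0 to z≈22.7. Closing with flat bottom and top caps and triangulating gives 24 facets — a regular 7-sided prism (a cylinder approximated with 7 flat sides), circumscribed radius ≈ 5.96 mm, height ≈ 22.7 mm.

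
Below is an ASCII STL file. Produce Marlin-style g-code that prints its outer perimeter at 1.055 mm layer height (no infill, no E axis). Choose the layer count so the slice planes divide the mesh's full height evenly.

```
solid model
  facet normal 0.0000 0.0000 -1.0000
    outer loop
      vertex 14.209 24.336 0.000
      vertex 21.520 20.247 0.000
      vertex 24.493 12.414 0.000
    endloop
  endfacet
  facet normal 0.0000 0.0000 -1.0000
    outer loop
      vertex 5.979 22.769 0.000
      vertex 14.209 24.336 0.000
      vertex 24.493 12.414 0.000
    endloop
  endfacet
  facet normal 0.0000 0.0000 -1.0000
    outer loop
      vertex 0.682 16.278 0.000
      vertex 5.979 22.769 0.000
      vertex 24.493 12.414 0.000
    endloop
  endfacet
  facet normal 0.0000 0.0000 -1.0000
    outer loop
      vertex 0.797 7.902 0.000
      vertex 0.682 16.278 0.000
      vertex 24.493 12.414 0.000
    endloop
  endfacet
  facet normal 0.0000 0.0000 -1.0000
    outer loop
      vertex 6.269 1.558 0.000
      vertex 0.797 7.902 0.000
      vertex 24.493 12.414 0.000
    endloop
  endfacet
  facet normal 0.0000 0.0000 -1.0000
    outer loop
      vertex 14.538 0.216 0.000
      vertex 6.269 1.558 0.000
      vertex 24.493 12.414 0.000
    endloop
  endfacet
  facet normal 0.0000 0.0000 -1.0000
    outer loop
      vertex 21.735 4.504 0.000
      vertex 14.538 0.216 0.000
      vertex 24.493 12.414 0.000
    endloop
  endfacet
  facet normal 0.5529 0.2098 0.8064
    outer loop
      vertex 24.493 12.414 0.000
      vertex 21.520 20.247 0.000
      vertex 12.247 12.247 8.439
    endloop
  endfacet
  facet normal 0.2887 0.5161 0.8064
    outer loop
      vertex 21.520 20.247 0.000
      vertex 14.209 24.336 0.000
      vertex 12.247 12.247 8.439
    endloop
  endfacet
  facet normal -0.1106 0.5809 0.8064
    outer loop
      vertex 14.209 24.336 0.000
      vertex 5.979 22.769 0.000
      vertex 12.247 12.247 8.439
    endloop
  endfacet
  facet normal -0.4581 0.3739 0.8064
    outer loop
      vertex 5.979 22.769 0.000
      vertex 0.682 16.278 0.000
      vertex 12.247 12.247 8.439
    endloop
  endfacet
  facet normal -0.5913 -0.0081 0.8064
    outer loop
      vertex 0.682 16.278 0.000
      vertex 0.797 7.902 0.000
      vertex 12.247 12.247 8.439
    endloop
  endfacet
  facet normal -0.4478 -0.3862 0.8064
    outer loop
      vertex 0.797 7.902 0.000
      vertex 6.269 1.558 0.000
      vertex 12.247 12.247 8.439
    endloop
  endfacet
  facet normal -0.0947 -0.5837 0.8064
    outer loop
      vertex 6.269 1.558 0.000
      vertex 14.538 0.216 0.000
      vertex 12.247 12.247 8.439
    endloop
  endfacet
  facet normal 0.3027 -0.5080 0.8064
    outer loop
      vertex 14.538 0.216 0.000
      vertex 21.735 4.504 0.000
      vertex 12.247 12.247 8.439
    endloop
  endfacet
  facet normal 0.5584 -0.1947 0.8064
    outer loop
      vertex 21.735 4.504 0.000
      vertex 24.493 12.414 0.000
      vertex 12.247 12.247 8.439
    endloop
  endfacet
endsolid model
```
; perimeter-only toolpath
G21 ; units = mm
G90 ; absolute positioning
G28 ; home
; layer 1
G0 Z1.055
G0 X22.962 Y12.393
G1 X20.361 Y19.247
G1 X13.964 Y22.825
G1 X6.763 Y21.454
G1 X2.128 Y15.774
G1 X2.228 Y8.445
G1 X7.016 Y2.894
G1 X14.252 Y1.720
G1 X20.549 Y5.472
G1 X22.962 Y12.393
; layer 2
G0 Z2.110
G0 X21.431 Y12.372
G1 X19.202 Y18.247
G1 X13.718 Y21.314
G1 X7.546 Y20.138
G1 X3.573 Y15.270
G1 X3.659 Y8.988
G1 X7.764 Y4.230
G1 X13.965 Y3.224
G1 X19.363 Y6.440
G1 X21.431 Y12.372
; layer 3
G0 Z3.165
G0 X19.901 Y12.351
G1 X18.043 Y17.247
G1 X13.473 Y19.803
G1 X8.329 Y18.823
G1 X5.019 Y14.766
G1 X5.091 Y9.531
G1 X8.511 Y5.566
G1 X13.679 Y4.728
G1 X18.177 Y7.408
G1 X19.901 Y12.351
; layer 4
G0 Z4.220
G0 X18.370 Y12.331
G1 X16.883 Y16.247
G1 X13.228 Y18.291
G1 X9.113 Y17.508
G1 X6.465 Y14.262
G1 X6.522 Y10.075
G1 X9.258 Y6.902
G1 X13.393 Y6.231
G1 X16.991 Y8.375
G1 X18.370 Y12.331
; layer 5
G0 Z5.274
G0 X16.839 Y12.310
G1 X15.724 Y15.247
G1 X12.983 Y16.780
G1 X9.896 Y16.193
G1 X7.910 Y13.759
G1 X7.953 Y10.618
G1 X10.005 Y8.239
G1 X13.106 Y7.735
G1 X15.805 Y9.343
G1 X16.839 Y12.310
; layer 6
G0 Z6.329
G0 X15.308 Y12.289
G1 X14.565 Y14.247
G1 X12.738 Y15.269
G1 X10.680 Y14.877
G1 X9.356 Y13.255
G1 X9.384 Y11.161
G1 X10.752 Y9.575
G1 X12.820 Y9.239
G1 X14.619 Y10.311
G1 X15.308 Y12.289
; layer 7
G0 Z7.384
G0 X13.778 Y12.268
G1 X13.406 Y13.247
G1 X12.492 Y13.758
G1 X11.463 Y13.562
G1 X10.801 Y12.751
G1 X10.816 Y11.704
G1 X11.500 Y10.911
G1 X12.533 Y10.743
G1 X13.433 Y11.279
G1 X13.778 Y12.268
M2 ; end

The solid is a regular 9-sided pyramid, base circumscribed radius ≈ 12.2 mm, apex at z ≈ 8.44 mm. Slicing at Δz = 1.055 mm — 8 equal slices spanning the solid's height, so layer i sits at z = i·h/8 — gives 7 non-empty perimeters. Each is a 9-segment closed polygon; G0 lifts to the layer z and rapids to the start vertex, then G1 traces the edges. The cross-section shrinks linearly with z (the slice at the apex is degenerate and omitted).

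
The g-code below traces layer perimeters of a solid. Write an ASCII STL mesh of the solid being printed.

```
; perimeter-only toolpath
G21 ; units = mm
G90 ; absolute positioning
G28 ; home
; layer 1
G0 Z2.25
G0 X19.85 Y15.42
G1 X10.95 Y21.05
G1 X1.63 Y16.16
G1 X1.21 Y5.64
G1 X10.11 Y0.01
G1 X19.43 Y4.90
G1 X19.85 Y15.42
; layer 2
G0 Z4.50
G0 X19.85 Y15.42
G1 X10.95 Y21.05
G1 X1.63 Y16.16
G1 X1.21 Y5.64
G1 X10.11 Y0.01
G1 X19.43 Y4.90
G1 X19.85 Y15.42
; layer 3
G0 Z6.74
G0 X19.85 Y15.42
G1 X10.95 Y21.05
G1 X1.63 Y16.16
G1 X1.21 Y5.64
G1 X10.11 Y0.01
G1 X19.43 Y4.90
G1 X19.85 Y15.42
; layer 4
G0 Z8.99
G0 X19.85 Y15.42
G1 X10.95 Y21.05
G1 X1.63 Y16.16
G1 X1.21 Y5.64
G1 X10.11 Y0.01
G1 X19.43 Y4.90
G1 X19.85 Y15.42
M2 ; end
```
solid part
  facet normal 0.0000 0.0000 -1.0000
    outer loop
      vertex 1.63 16.16 0.00
      vertex 10.95 21.05 0.00
      vertex 19.85 15.42 0.00
    endloop
  endfacet
  facet normal 0.0000 0.0000 -1.0000
    outer loop
      vertex 1.21 5.64 0.00
      vertex 1.63 16.16 0.00
      vertex 19.85 15.42 0.00
    endloop
  endfacet
  facet normal 0.0000 0.0000 -1.0000
    outer loop
      vertex 10.11 0.01 0.00
      vertex 1.21 5.64 0.00
      vertex 19.85 15.42 0.00
    endloop
  endfacet
  facet normal 0.0000 0.0000 -1.0000
    outer loop
      vertex 19.43 4.90 0.00
      vertex 10.11 0.01 0.00
      vertex 19.85 15.42 0.00
    endloop
  endfacet
  facet normal 0.0000 0.0000 1.0000
    outer loop
      vertex 19.85 15.42 8.99
      vertex 10.95 21.05 8.99
      vertex 1.63 16.16 8.99
    endloop
  endfacet
  facet normal 0.0000 0.0000 1.0000
    outer loop
      vertex 19.85 15.42 8.99
      vertex 1.63 16.16 8.99
      vertex 1.21 5.64 8.99
    endloop
  endfacet
  facet normal 0.0000 0.0000 1.0000
    outer loop
      vertex 19.85 15.42 8.99
      vertex 1.21 5.64 8.99
      vertex 10.11 0.01 8.99
    endloop
  endfacet
  facet normal 0.0000 0.0000 1.0000
    outer loop
      vertex 19.85 15.42 8.99
      vertex 10.11 0.01 8.99
      vertex 19.43 4.90 8.99
    endloop
  endfacet
  facet normal 0.5346 0.8451 0.0000
    outer loop
      vertex 19.85 15.42 0.00
      vertex 10.95 21.05 0.00
      vertex 10.95 21.05 8.99
    endloop
  endfacet
  facet normal 0.5346 0.8451 0.0000
    outer loop
      vertex 19.85 15.42 0.00
      vertex 10.95 21.05 8.99
      vertex 19.85 15.42 8.99
    endloop
  endfacet
  facet normal -0.4646 0.8855 0.0000
    outer loop
      vertex 10.95 21.05 0.00
      vertex 1.63 16.16 0.00
      vertex 1.63 16.16 8.99
    endloop
  endfacet
  facet normal -0.4646 0.8855 0.0000
    outer loop
      vertex 10.95 21.05 0.00
      vertex 1.63 16.16 8.99
      vertex 10.95 21.05 8.99
    endloop
  endfacet
  facet normal -0.9992 0.0399 0.0000
    outer loop
      vertex 1.63 16.16 0.00
      vertex 1.21 5.64 0.00
      vertex 1.21 5.64 8.99
    endloop
  endfacet
  facet normal -0.9992 0.0399 0.0000
    outer loop
      vertex 1.63 16.16 0.00
      vertex 1.21 5.64 8.99
      vertex 1.63 16.16 8.99
    endloop
  endfacet
  facet normal -0.5346 -0.8451 0.0000
    outer loop
      vertex 1.21 5.64 0.00
      vertex 10.11 0.01 0.00
      vertex 10.11 0.01 8.99
    endloop
  endfacet
  facet normal -0.5346 -0.8451 0.0000
    outer loop
      vertex 1.21 5.64 0.00
      vertex 10.11 0.01 8.99
      vertex 1.21 5.64 8.99
    endloop
  endfacet
  facet normal 0.4646 -0.8855 0.0000
    outer loop
      vertex 10.11 0.01 0.00
      vertex 19.43 4.90 0.00
      vertex 19.43 4.90 8.99
    endloop
  endfacet
  facet normal 0.4646 -0.8855 0.0000
    outer loop
      vertex 10.11 0.01 0.00
      vertex 19.43 4.90 8.99
      vertex 10.11 0.01 8.99
    endloop
  endfacet
  facet normal 0.9992 -0.0399 0.0000
    outer loop
      vertex 19.43 4.90 0.00
      vertex 19.85 15.42 0.00
      vertex 19.85 15.42 8.99
    endloop
  endfacet
  facet normal 0.9992 -0.0399 0.0000
    outer loop
      vertex 19.43 4.90 0.00
      vertex 19.85 15.42 8.99
      vertex 19.43 4.90 8.99
    endloop
  endfacet
endsolid part

The G0 Z moves step by Δz≈2.25 mm. Every layer's G1 loop is the same polygon, so the solid is a straight extrusion of it from z=0 to z≈8.99. Closing with flat bottom and top caps and triangulating gives 20 facets — a regular 6-sided prism (a cylinder approximated with 6 flat sides), circumscribed radius ≈ 10.5 mm, height ≈ 8.99 mm.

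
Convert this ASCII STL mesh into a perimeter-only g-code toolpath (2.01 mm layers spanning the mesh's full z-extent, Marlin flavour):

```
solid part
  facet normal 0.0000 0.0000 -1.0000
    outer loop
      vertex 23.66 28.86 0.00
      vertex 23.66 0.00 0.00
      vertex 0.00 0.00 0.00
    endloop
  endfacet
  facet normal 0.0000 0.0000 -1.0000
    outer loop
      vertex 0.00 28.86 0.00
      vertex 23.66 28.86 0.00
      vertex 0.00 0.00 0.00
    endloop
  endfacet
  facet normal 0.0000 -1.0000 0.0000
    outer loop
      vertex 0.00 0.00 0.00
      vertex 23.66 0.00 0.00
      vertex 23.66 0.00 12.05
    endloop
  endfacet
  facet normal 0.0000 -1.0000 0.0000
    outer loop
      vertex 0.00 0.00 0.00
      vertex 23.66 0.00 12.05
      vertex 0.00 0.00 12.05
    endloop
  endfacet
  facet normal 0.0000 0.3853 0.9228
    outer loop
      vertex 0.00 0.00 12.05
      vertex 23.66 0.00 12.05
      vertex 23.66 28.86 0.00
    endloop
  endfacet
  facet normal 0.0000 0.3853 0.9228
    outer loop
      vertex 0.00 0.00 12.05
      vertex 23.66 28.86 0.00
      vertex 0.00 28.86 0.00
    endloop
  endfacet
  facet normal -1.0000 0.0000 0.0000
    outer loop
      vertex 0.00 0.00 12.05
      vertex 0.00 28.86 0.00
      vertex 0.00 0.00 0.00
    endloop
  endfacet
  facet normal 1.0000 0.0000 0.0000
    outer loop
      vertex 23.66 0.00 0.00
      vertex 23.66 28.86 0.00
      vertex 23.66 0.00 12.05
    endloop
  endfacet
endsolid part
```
; perimeter-only toolpath
G21 ; units = mm
G90 ; absolute positioning
G28 ; home
; layer 1
G0 Z2.01
G0 X0.00 Y0.00
G1 X23.66 Y0.00
G1 X23.66 Y24.05
G1 X0.00 Y24.05
G1 X0.00 Y0.00
; layer 2
G0 Z4.02
G0 X0.00 Y0.00
G1 X23.66 Y0.00
G1 X23.66 Y19.24
G1 X0.00 Y19.24
G1 X0.00 Y0.00
; layer 3
G0 Z6.03
G0 X0.00 Y0.00
G1 X23.66 Y0.00
G1 X23.66 Y14.43
G1 X0.00 Y14.43
G1 X0.00 Y0.00
; layer 4
G0 Z8.03
G0 X0.00 Y0.00
G1 X23.66 Y0.00
G1 X23.66 Y9.62
G1 X0.00 Y9.62
G1 X0.00 Y0.00
; layer 5
G0 Z10.04
G0 X0.00 Y0.00
G1 X23.66 Y0.00
G1 X23.66 Y4.81
G1 X0.00 Y4.81
G1 X0.00 Y0.00
M2 ; end

The solid is a wedge (ramp): 23.7 × 28.9 mm base, rising to 12.1 mm along the y=0 edge and sloping linearly to z=0 at y=28.9. Slicing at Δz = 2.01 mm — 6 equal slices spanning the solid's height, so layer i sits at z = i·h/6 — gives 5 non-empty perimeters. Each is a 4-segment closed polygon; G0 lifts to the layer z and rapids to the start vertex, then G1 traces the edges. The cross-section shrinks linearly with z (the slice at the apex is degenerate and omitted).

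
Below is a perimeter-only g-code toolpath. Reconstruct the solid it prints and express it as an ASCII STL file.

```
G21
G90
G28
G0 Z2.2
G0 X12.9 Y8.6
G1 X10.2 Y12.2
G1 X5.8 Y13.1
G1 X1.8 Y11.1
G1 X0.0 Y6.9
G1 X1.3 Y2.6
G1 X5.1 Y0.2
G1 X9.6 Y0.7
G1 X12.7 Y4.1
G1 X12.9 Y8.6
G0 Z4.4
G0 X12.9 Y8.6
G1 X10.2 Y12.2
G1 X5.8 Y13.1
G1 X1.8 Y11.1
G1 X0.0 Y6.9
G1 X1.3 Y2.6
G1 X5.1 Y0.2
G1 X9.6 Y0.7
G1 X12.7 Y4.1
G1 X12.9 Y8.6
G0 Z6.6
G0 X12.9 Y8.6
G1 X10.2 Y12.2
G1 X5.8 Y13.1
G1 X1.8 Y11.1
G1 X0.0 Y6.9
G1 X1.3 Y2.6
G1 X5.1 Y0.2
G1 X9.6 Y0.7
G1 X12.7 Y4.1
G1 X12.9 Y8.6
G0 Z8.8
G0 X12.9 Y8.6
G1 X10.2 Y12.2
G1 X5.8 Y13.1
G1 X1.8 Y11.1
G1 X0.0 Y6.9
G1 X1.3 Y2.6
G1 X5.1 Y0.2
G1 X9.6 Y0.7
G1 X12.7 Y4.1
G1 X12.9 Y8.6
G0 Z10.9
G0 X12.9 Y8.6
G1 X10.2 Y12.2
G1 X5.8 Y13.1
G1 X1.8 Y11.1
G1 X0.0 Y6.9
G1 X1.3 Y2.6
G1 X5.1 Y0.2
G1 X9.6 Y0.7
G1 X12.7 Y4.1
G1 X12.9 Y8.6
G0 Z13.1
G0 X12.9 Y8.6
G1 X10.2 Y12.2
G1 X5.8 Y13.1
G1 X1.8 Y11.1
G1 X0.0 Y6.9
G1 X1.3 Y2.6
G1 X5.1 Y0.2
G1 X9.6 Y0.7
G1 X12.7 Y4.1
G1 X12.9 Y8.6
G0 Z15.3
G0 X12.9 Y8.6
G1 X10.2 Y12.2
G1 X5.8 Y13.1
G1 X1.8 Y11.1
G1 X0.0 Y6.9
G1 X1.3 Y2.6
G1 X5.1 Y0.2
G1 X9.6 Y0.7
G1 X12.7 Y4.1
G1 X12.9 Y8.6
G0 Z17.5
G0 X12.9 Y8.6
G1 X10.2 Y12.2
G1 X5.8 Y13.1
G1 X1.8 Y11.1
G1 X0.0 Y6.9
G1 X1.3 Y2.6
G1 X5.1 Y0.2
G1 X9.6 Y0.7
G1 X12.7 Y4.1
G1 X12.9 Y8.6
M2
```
solid part
  facet normal 0.0000 0.0000 -1.0000
    outer loop
      vertex 5.8 13.1 0.0
      vertex 10.2 12.2 0.0
      vertex 12.9 8.6 0.0
    endloop
  endfacet
  facet normal 0.0000 0.0000 -1.0000
    outer loop
      vertex 1.8 11.1 0.0
      vertex 5.8 13.1 0.0
      vertex 12.9 8.6 0.0
    endloop
  endfacet
  facet normal 0.0000 0.0000 -1.0000
    outer loop
      vertex 0.0 6.9 0.0
      vertex 1.8 11.1 0.0
      vertex 12.9 8.6 0.0
    endloop
  endfacet
  facet normal 0.0000 0.0000 -1.0000
    outer loop
      vertex 1.3 2.6 0.0
      vertex 0.0 6.9 0.0
      vertex 12.9 8.6 0.0
    endloop
  endfacet
  facet normal 0.0000 0.0000 -1.0000
    outer loop
      vertex 5.1 0.2 0.0
      vertex 1.3 2.6 0.0
      vertex 12.9 8.6 0.0
    endloop
  endfacet
  facet normal 0.0000 0.0000 -1.0000
    outer loop
      vertex 9.6 0.7 0.0
      vertex 5.1 0.2 0.0
      vertex 12.9 8.6 0.0
    endloop
  endfacet
  facet normal 0.0000 0.0000 -1.0000
    outer loop
      vertex 12.7 4.1 0.0
      vertex 9.6 0.7 0.0
      vertex 12.9 8.6 0.0
    endloop
  endfacet
  facet normal 0.0000 0.0000 1.0000
    outer loop
      vertex 12.9 8.6 17.5
      vertex 10.2 12.2 17.5
      vertex 5.8 13.1 17.5
    endloop
  endfacet
  facet normal 0.0000 0.0000 1.0000
    outer loop
      vertex 12.9 8.6 17.5
      vertex 5.8 13.1 17.5
      vertex 1.8 11.1 17.5
    endloop
  endfacet
  facet normal 0.0000 0.0000 1.0000
    outer loop
      vertex 12.9 8.6 17.5
      vertex 1.8 11.1 17.5
      vertex 0.0 6.9 17.5
    endloop
  endfacet
  facet normal 0.0000 0.0000 1.0000
    outer loop
      vertex 12.9 8.6 17.5
      vertex 0.0 6.9 17.5
      vertex 1.3 2.6 17.5
    endloop
  endfacet
  facet normal 0.0000 0.0000 1.0000
    outer loop
      vertex 12.9 8.6 17.5
      vertex 1.3 2.6 17.5
      vertex 5.1 0.2 17.5
    endloop
  endfacet
  facet normal 0.0000 0.0000 1.0000
    outer loop
      vertex 12.9 8.6 17.5
      vertex 5.1 0.2 17.5
      vertex 9.6 0.7 17.5
    endloop
  endfacet
  facet normal 0.0000 0.0000 1.0000
    outer loop
      vertex 12.9 8.6 17.5
      vertex 9.6 0.7 17.5
      vertex 12.7 4.1 17.5
    endloop
  endfacet
  facet normal 0.8000 0.6000 0.0000
    outer loop
      vertex 12.9 8.6 0.0
      vertex 10.2 12.2 0.0
      vertex 10.2 12.2 17.5
    endloop
  endfacet
  facet normal 0.8000 0.6000 0.0000
    outer loop
      vertex 12.9 8.6 0.0
      vertex 10.2 12.2 17.5
      vertex 12.9 8.6 17.5
    endloop
  endfacet
  facet normal 0.2004 0.9797 0.0000
    outer loop
      vertex 10.2 12.2 0.0
      vertex 5.8 13.1 0.0
      vertex 5.8 13.1 17.5
    endloop
  endfacet
  facet normal 0.2004 0.9797 0.0000
    outer loop
      vertex 10.2 12.2 0.0
      vertex 5.8 13.1 17.5
      vertex 10.2 12.2 17.5
    endloop
  endfacet
  facet normal -0.4472 0.8944 0.0000
    outer loop
      vertex 5.8 13.1 0.0
      vertex 1.8 11.1 0.0
      vertex 1.8 11.1 17.5
    endloop
  endfacet
  facet normal -0.4472 0.8944 0.0000
    outer loop
      vertex 5.8 13.1 0.0
      vertex 1.8 11.1 17.5
      vertex 5.8 13.1 17.5
    endloop
  endfacet
  facet normal -0.9191 0.3939 0.0000
    outer loop
      vertex 1.8 11.1 0.0
      vertex 0.0 6.9 0.0
      vertex 0.0 6.9 17.5
    endloop
  endfacet
  facet normal -0.9191 0.3939 0.0000
    outer loop
      vertex 1.8 11.1 0.0
      vertex 0.0 6.9 17.5
      vertex 1.8 11.1 17.5
    endloop
  endfacet
  facet normal -0.9572 -0.2894 0.0000
    outer loop
      vertex 0.0 6.9 0.0
      vertex 1.3 2.6 0.0
      vertex 1.3 2.6 17.5
    endloop
  endfacet
  facet normal -0.9572 -0.2894 0.0000
    outer loop
      vertex 0.0 6.9 0.0
      vertex 1.3 2.6 17.5
      vertex 0.0 6.9 17.5
    endloop
  endfacet
  facet normal -0.5340 -0.8455 0.0000
    outer loop
      vertex 1.3 2.6 0.0
      vertex 5.1 0.2 0.0
      vertex 5.1 0.2 17.5
    endloop
  endfacet
  facet normal -0.5340 -0.8455 0.0000
    outer loop
      vertex 1.3 2.6 0.0
      vertex 5.1 0.2 17.5
      vertex 1.3 2.6 17.5
    endloop
  endfacet
  facet normal 0.1104 -0.9939 0.0000
    outer loop
      vertex 5.1 0.2 0.0
      vertex 9.6 0.7 0.0
      vertex 9.6 0.7 17.5
    endloop
  endfacet
  facet normal 0.1104 -0.9939 0.0000
    outer loop
      vertex 5.1 0.2 0.0
      vertex 9.6 0.7 17.5
      vertex 5.1 0.2 17.5
    endloop
  endfacet
  facet normal 0.7390 -0.6738 0.0000
    outer loop
      vertex 9.6 0.7 0.0
      vertex 12.7 4.1 0.0
      vertex 12.7 4.1 17.5
    endloop
  endfacet
  facet normal 0.7390 -0.6738 0.0000
    outer loop
      vertex 9.6 0.7 0.0
      vertex 12.7 4.1 17.5
      vertex 9.6 0.7 17.5
    endloop
  endfacet
  facet normal 0.9990 -0.0444 0.0000
    outer loop
      vertex 12.7 4.1 0.0
      vertex 12.9 8.6 0.0
      vertex 12.9 8.6 17.5
    endloop
  endfacet
  facet normal 0.9990 -0.0444 0.0000
    outer loop
      vertex 12.7 4.1 0.0
      vertex 12.9 8.6 17.5
      vertex 12.7 4.1 17.5
    endloop
  endfacet
endsolid part

The G0 Z moves step by Δz≈2.2 mm. Every layer's G1 loop is the same polygon, so the solid is a straight extrusion of it from z=0 to z≈17.5. Closing with flat bottom and top caps and triangulating gives 32 facets — a regular 9-sided prism (a cylinder approximated with 9 flat sides), circumscribed radius ≈ 6.6 mm, height ≈ 17.5 mm.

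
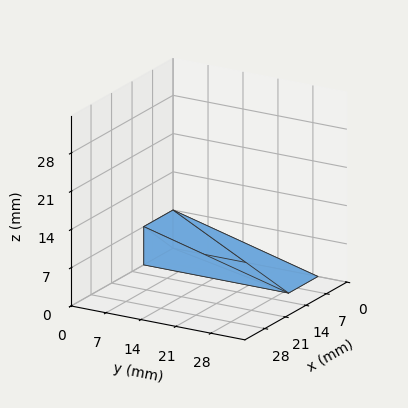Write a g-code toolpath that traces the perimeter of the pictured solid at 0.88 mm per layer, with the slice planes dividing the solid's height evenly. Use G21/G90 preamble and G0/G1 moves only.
Reading the render: the shape is a wedge (ramp): 10 × 29 mm base, rising to 7 mm along the y=0 edge and sloping linearly to z=0 at y=29 (dimensions read to the nearest mm from the axis ticks). For the g-code, the solid's height is divided into equal slices at the stated Δz and each level perimeter traced with G1 moves after a G0 lift.

; perimeter-only toolpath
G21 ; units = mm
G90 ; absolute positioning
G28 ; home
; layer 1
G0 Z0.88
G0 X0.00 Y0.00
G1 X10.00 Y0.00
G1 X10.00 Y25.38
G1 X0.00 Y25.38
G1 X0.00 Y0.00
; layer 2
G0 Z1.75
G0 X0.00 Y0.00
G1 X10.00 Y0.00
G1 X10.00 Y21.75
G1 X0.00 Y21.75
G1 X0.00 Y0.00
; layer 3
G0 Z2.62
G0 X0.00 Y0.00
G1 X10.00 Y0.00
G1 X10.00 Y18.12
G1 X0.00 Y18.12
G1 X0.00 Y0.00
; layer 4
G0 Z3.50
G0 X0.00 Y0.00
G1 X10.00 Y0.00
G1 X10.00 Y14.50
G1 X0.00 Y14.50
G1 X0.00 Y0.00
; layer 5
G0 Z4.38
G0 X0.00 Y0.00
G1 X10.00 Y0.00
G1 X10.00 Y10.88
G1 X0.00 Y10.88
G1 X0.00 Y0.00
; layer 6
G0 Z5.25
G0 X0.00 Y0.00
G1 X10.00 Y0.00
G1 X10.00 Y7.25
G1 X0.00 Y7.25
G1 X0.00 Y0.00
; layer 7
G0 Z6.12
G0 X0.00 Y0.00
G1 X10.00 Y0.00
G1 X10.00 Y3.62
G1 X0.00 Y3.62
G1 X0.00 Y0.00
M2 ; end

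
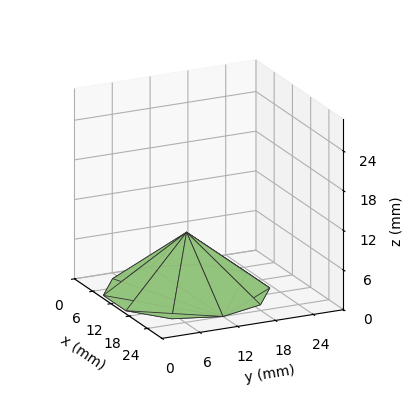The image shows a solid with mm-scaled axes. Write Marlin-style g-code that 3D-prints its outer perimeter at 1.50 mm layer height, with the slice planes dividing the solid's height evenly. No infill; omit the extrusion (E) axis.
Reading the render: the shape is a regular 10-sided pyramid, base circumscribed radius ≈ 12 mm, apex at z ≈ 9 mm (dimensions read to the nearest mm from the axis ticks). For the g-code, the solid's height is divided into equal slices at the stated Δz and each level perimeter traced with G1 moves after a G0 lift.

; perimeter-only toolpath
G21 ; units = mm
G90 ; absolute positioning
G28 ; home
; layer 1
G0 Z1.50
G0 X22.00 Y12.00
G1 X20.09 Y17.88
G1 X15.09 Y21.51
G1 X8.91 Y21.51
G1 X3.91 Y17.88
G1 X2.00 Y12.00
G1 X3.91 Y6.12
G1 X8.91 Y2.49
G1 X15.09 Y2.49
G1 X20.09 Y6.12
G1 X22.00 Y12.00
; layer 2
G0 Z3.00
G0 X20.00 Y12.00
G1 X18.47 Y16.70
G1 X14.47 Y19.61
G1 X9.53 Y19.61
G1 X5.53 Y16.70
G1 X4.00 Y12.00
G1 X5.53 Y7.30
G1 X9.53 Y4.39
G1 X14.47 Y4.39
G1 X18.47 Y7.30
G1 X20.00 Y12.00
; layer 3
G0 Z4.50
G0 X18.00 Y12.00
G1 X16.86 Y15.53
G1 X13.86 Y17.70
G1 X10.14 Y17.70
G1 X7.14 Y15.53
G1 X6.00 Y12.00
G1 X7.14 Y8.47
G1 X10.14 Y6.29
G1 X13.86 Y6.29
G1 X16.86 Y8.47
G1 X18.00 Y12.00
; layer 4
G0 Z6.00
G0 X16.00 Y12.00
G1 X15.24 Y14.35
G1 X13.24 Y15.80
G1 X10.76 Y15.80
G1 X8.76 Y14.35
G1 X8.00 Y12.00
G1 X8.76 Y9.65
G1 X10.76 Y8.20
G1 X13.24 Y8.20
G1 X15.24 Y9.65
G1 X16.00 Y12.00
; layer 5
G0 Z7.50
G0 X14.00 Y12.00
G1 X13.62 Y13.17
G1 X12.62 Y13.90
G1 X11.38 Y13.90
G1 X10.38 Y13.17
G1 X10.00 Y12.00
G1 X10.38 Y10.82
G1 X11.38 Y10.10
G1 X12.62 Y10.10
G1 X13.62 Y10.82
G1 X14.00 Y12.00
M2 ; end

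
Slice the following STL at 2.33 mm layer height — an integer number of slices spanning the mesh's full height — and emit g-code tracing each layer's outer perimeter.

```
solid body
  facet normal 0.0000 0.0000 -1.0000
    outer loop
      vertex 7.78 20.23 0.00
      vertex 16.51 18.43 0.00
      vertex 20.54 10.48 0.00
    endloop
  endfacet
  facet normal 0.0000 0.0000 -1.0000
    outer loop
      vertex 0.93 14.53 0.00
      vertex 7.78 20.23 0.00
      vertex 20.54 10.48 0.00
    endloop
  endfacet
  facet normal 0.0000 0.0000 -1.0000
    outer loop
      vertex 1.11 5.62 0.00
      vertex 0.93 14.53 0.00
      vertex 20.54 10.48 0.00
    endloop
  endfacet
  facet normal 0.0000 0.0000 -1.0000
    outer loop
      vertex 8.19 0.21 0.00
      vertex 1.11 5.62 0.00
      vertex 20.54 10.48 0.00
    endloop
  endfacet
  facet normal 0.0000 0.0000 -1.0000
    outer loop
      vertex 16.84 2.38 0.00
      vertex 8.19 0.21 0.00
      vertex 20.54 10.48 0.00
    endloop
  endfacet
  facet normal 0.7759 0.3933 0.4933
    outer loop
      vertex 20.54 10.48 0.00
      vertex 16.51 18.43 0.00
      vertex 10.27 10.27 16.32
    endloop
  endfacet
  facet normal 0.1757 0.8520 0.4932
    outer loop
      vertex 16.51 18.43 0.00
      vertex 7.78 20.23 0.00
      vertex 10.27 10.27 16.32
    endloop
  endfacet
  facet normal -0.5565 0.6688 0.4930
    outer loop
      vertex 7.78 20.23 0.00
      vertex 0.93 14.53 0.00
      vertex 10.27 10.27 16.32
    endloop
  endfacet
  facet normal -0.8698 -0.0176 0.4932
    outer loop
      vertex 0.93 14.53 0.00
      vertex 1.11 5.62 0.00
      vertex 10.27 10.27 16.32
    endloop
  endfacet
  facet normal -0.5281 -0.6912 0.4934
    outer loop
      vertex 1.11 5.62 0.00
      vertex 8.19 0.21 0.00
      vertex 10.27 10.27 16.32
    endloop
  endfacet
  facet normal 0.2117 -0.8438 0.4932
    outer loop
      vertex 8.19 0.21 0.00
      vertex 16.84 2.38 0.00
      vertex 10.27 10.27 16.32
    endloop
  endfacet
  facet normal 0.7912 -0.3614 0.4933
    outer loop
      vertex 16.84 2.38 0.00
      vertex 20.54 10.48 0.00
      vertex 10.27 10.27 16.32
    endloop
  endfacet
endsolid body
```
; perimeter-only toolpath
G21 ; units = mm
G90 ; absolute positioning
G28 ; home
; layer 1
G0 Z2.33
G0 X19.07 Y10.45
G1 X15.62 Y17.26
G1 X8.14 Y18.81
G1 X2.26 Y13.92
G1 X2.42 Y6.28
G1 X8.49 Y1.65
G1 X15.90 Y3.51
G1 X19.07 Y10.45
; layer 2
G0 Z4.66
G0 X17.61 Y10.42
G1 X14.73 Y16.10
G1 X8.49 Y17.38
G1 X3.60 Y13.31
G1 X3.73 Y6.95
G1 X8.78 Y3.08
G1 X14.96 Y4.63
G1 X17.61 Y10.42
; layer 3
G0 Z6.99
G0 X16.14 Y10.39
G1 X13.84 Y14.93
G1 X8.85 Y15.96
G1 X4.93 Y12.70
G1 X5.04 Y7.61
G1 X9.08 Y4.52
G1 X14.02 Y5.76
G1 X16.14 Y10.39
; layer 4
G0 Z9.33
G0 X14.67 Y10.36
G1 X12.94 Y13.77
G1 X9.20 Y14.54
G1 X6.27 Y12.10
G1 X6.34 Y8.28
G1 X9.38 Y5.96
G1 X13.09 Y6.89
G1 X14.67 Y10.36
; layer 5
G0 Z11.66
G0 X13.20 Y10.33
G1 X12.05 Y12.60
G1 X9.56 Y13.12
G1 X7.60 Y11.49
G1 X7.65 Y8.94
G1 X9.68 Y7.40
G1 X12.15 Y8.02
G1 X13.20 Y10.33
; layer 6
G0 Z13.99
G0 X11.74 Y10.30
G1 X11.16 Y11.44
G1 X9.91 Y11.69
G1 X8.94 Y10.88
G1 X8.96 Y9.61
G1 X9.97 Y8.83
G1 X11.21 Y9.14
G1 X11.74 Y10.30
M2 ; end

The solid is a regular 7-sided pyramid, base circumscribed radius ≈ 10.3 mm, apex at z ≈ 16.3 mm. Slicing at Δz = 2.33 mm — 7 equal slices spanning the solid's height, so layer i sits at z = i·h/7 — gives 6 non-empty perimeters. Each is a 7-segment closed polygon; G0 lifts to the layer z and rapids to the start vertex, then G1 traces the edges. The cross-section shrinks linearly with z (the slice at the apex is degenerate and omitted).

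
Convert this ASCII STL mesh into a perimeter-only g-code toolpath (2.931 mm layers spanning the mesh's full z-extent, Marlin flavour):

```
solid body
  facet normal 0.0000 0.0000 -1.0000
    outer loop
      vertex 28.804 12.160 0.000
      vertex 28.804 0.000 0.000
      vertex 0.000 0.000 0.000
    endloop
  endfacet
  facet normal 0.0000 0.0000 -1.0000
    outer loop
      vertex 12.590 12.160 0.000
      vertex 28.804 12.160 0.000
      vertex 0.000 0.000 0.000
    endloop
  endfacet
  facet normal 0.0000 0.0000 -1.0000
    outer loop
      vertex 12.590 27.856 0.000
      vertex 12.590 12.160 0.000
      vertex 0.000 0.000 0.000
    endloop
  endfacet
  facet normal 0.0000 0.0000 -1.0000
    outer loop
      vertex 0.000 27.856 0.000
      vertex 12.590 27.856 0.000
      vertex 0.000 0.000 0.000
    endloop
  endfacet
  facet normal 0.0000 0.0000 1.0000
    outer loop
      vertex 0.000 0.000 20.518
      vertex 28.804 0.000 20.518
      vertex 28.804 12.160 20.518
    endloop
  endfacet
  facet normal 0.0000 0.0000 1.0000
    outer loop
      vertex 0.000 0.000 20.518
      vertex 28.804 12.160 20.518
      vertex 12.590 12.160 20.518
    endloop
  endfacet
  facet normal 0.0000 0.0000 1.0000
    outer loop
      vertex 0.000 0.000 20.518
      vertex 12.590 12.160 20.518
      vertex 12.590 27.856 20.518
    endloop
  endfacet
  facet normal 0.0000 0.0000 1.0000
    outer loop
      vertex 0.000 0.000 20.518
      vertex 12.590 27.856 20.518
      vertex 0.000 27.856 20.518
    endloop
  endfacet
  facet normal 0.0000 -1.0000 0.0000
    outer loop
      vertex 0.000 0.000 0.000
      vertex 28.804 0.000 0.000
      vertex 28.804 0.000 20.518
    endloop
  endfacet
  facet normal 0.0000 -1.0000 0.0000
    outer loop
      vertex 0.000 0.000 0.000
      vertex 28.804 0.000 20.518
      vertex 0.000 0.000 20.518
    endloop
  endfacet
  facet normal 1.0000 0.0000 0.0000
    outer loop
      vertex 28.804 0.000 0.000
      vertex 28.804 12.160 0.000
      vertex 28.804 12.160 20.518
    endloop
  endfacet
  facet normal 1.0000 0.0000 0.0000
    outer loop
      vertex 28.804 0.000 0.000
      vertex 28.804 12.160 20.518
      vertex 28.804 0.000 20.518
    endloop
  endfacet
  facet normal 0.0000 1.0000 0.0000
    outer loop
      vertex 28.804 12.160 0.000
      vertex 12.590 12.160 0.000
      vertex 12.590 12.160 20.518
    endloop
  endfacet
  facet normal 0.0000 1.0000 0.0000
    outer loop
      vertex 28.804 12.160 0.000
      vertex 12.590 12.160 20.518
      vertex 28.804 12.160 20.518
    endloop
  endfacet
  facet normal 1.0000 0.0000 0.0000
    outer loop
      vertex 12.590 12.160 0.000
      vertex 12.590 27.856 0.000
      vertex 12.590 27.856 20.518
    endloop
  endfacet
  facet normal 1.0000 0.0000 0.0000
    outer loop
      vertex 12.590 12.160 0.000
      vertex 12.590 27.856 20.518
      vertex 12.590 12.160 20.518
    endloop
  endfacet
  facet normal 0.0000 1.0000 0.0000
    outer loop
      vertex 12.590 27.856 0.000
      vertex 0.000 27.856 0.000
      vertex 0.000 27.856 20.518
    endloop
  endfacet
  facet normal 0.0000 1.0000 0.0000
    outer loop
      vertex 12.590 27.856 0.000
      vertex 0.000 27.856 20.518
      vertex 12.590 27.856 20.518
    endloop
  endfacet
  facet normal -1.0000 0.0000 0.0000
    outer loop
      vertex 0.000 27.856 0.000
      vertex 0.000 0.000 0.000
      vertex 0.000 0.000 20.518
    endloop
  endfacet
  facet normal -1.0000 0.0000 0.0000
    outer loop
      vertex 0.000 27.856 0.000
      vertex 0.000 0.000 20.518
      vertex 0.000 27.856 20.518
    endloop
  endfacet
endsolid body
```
; perimeter-only toolpath
G21 ; units = mm
G90 ; absolute positioning
G28 ; home
; layer 1
G0 Z2.931
G0 X0.000 Y0.000
G1 X28.804 Y0.000
G1 X28.804 Y12.160
G1 X12.590 Y12.160
G1 X12.590 Y27.856
G1 X0.000 Y27.856
G1 X0.000 Y0.000
; layer 2
G0 Z5.862
G0 X0.000 Y0.000
G1 X28.804 Y0.000
G1 X28.804 Y12.160
G1 X12.590 Y12.160
G1 X12.590 Y27.856
G1 X0.000 Y27.856
G1 X0.000 Y0.000
; layer 3
G0 Z8.793
G0 X0.000 Y0.000
G1 X28.804 Y0.000
G1 X28.804 Y12.160
G1 X12.590 Y12.160
G1 X12.590 Y27.856
G1 X0.000 Y27.856
G1 X0.000 Y0.000
; layer 4
G0 Z11.725
G0 X0.000 Y0.000
G1 X28.804 Y0.000
G1 X28.804 Y12.160
G1 X12.590 Y12.160
G1 X12.590 Y27.856
G1 X0.000 Y27.856
G1 X0.000 Y0.000
; layer 5
G0 Z14.656
G0 X0.000 Y0.000
G1 X28.804 Y0.000
G1 X28.804 Y12.160
G1 X12.590 Y12.160
G1 X12.590 Y27.856
G1 X0.000 Y27.856
G1 X0.000 Y0.000
; layer 6
G0 Z17.587
G0 X0.000 Y0.000
G1 X28.804 Y0.000
G1 X28.804 Y12.160
G1 X12.590 Y12.160
G1 X12.590 Y27.856
G1 X0.000 Y27.856
G1 X0.000 Y0.000
; layer 7
G0 Z20.518
G0 X0.000 Y0.000
G1 X28.804 Y0.000
G1 X28.804 Y12.160
G1 X12.590 Y12.160
G1 X12.590 Y27.856
G1 X0.000 Y27.856
G1 X0.000 Y0.000
M2 ; end

The solid is an L-shaped prism: outer 28.8 × 27.9 mm, arm thicknesses ≈ 12.2 mm (horizontal) and 12.6 mm (vertical), extruded 20.5 mm in z. Slicing at Δz = 2.931 mm — 7 equal slices spanning the solid's height, so layer i sits at z = i·h/7 — gives 7 non-empty perimeters. Each is a 6-segment closed polygon; G0 lifts to the layer z and rapids to the start vertex, then G1 traces the edges.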